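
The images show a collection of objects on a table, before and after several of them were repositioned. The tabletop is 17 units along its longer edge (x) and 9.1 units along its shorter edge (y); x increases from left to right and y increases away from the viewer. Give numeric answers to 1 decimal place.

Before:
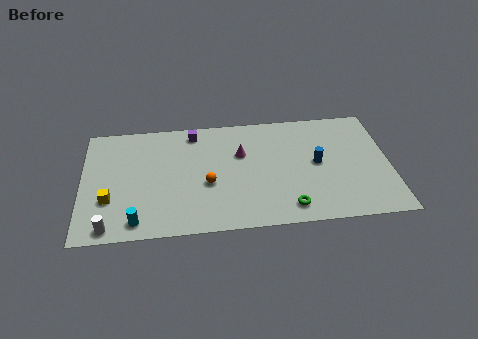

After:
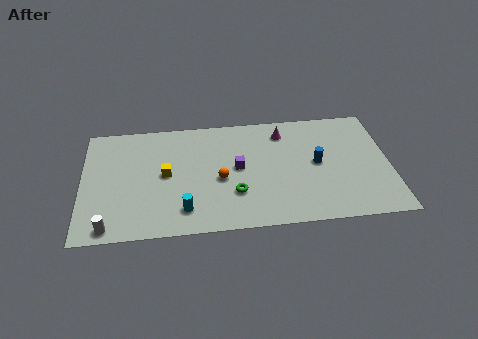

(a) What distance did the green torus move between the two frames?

3.2

The green torus was near (11.3, 1.4) before and (8.4, 2.8) after, so it travelled √(2.9² + 1.4²) ≈ 3.2 units.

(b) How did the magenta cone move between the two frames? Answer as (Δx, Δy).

(2.4, 1.5)

The magenta cone was at about (8.8, 5.9) and moved to about (11.2, 7.4).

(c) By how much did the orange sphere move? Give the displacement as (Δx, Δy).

(0.7, 0.3)

From the two frames, the orange sphere sits at roughly (6.9, 3.7) before and (7.6, 4.0) after.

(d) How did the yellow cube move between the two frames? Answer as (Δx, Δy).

(3.1, 1.7)

The yellow cube started near (1.5, 3.0) and ended near (4.6, 4.7).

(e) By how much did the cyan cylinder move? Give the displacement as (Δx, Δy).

(2.6, 0.6)

The cyan cylinder started near (3.0, 1.2) and ended near (5.6, 1.8).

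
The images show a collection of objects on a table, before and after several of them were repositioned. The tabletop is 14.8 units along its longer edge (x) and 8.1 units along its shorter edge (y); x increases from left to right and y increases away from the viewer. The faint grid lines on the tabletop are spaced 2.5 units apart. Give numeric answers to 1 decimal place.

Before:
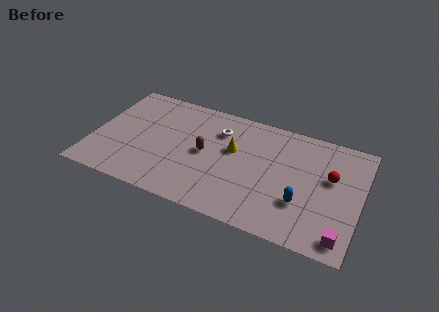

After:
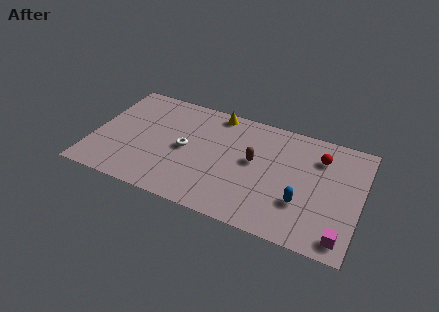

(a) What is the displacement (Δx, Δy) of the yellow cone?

(-1.2, 2.4)

The yellow cone started near (7.7, 4.9) and ended near (6.5, 7.3).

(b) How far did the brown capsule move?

2.7

The brown capsule was near (6.2, 4.1) before and (8.9, 4.5) after, so it travelled √(2.7² + 0.4²) ≈ 2.7 units.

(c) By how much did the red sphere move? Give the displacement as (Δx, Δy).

(-0.7, 1.2)

The red sphere started near (13.1, 4.9) and ended near (12.4, 6.1).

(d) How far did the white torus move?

2.6

From (6.8, 6.0) to (5.1, 4.0), the white torus covered √(1.7² + 2.0²) ≈ 2.6 units.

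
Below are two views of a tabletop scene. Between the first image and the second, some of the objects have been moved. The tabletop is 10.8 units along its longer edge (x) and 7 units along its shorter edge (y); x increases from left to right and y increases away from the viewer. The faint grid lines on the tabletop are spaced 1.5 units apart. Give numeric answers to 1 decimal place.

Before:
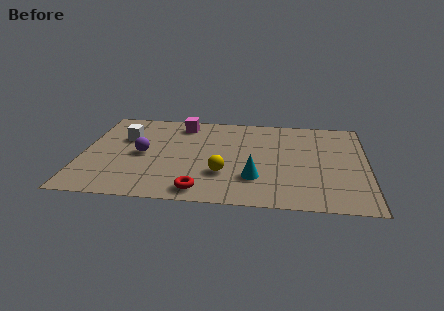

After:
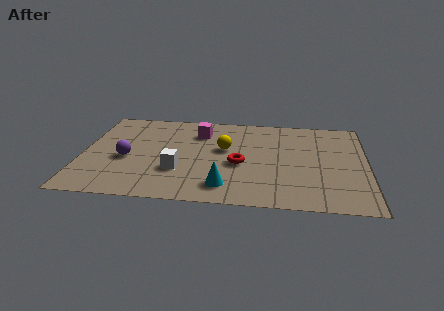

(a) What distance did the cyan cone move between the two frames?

1.3

The cyan cone moved from about (6.6, 2.0) to (5.5, 1.3), a distance of √(1.1² + 0.7²) ≈ 1.3.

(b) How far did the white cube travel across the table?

3.1

From (1.6, 4.6) to (3.7, 2.3), the white cube covered √(2.1² + 2.3²) ≈ 3.1 units.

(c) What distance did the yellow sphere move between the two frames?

1.9

The yellow sphere moved from about (5.4, 2.2) to (5.4, 4.1), a distance of √(0.0² + 1.9²) ≈ 1.9.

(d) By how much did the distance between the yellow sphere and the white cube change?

-2.0

The distance was about 4.5 in the first image and 2.5 in the second, so they moved 2.0 units closer together.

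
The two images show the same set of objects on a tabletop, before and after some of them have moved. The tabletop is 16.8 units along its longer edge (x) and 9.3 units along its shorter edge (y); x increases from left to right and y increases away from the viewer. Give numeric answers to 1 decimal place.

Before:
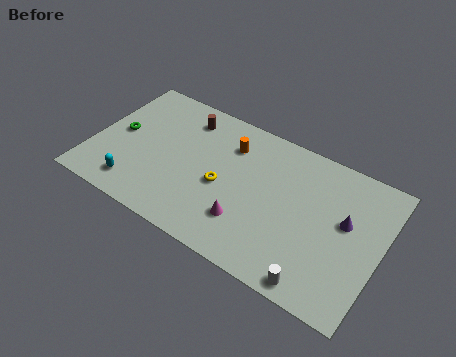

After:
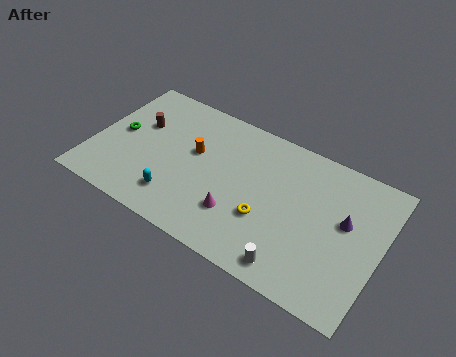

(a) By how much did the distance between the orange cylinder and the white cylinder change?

-0.8

The distance was about 8.6 in the first image and 7.8 in the second, so they moved 0.8 units closer together.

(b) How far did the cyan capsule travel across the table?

2.4

From (2.9, 1.6) to (5.3, 2.0), the cyan capsule covered √(2.4² + 0.4²) ≈ 2.4 units.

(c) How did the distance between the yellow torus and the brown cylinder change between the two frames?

+3.9

The distance was about 4.5 in the first image and 8.4 in the second, so they moved 3.9 units further apart.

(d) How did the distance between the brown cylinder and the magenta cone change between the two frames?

+0.4

They were about 6.8 units apart before and 7.2 after — 0.4 units further apart.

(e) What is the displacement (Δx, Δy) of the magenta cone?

(-0.6, 0.2)

The magenta cone was at about (9.4, 2.5) and moved to about (8.8, 2.7).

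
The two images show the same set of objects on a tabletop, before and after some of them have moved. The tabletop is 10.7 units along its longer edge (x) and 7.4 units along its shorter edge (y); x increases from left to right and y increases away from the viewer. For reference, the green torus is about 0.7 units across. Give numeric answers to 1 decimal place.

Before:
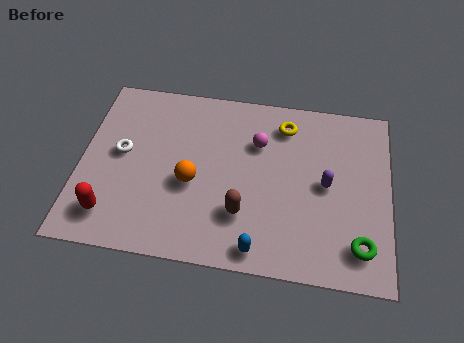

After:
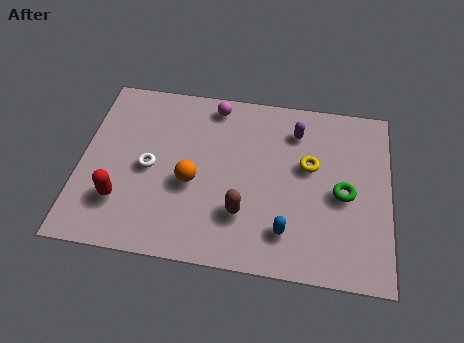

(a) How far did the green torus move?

2.1

The green torus moved from about (9.7, 1.4) to (9.1, 3.4), a distance of √(0.6² + 2.0²) ≈ 2.1.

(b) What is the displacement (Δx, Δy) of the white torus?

(1.0, -0.5)

The white torus was at about (1.4, 4.0) and moved to about (2.4, 3.5).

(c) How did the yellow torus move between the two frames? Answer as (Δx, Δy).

(0.9, -1.6)

The yellow torus started near (7.0, 6.0) and ended near (7.9, 4.4).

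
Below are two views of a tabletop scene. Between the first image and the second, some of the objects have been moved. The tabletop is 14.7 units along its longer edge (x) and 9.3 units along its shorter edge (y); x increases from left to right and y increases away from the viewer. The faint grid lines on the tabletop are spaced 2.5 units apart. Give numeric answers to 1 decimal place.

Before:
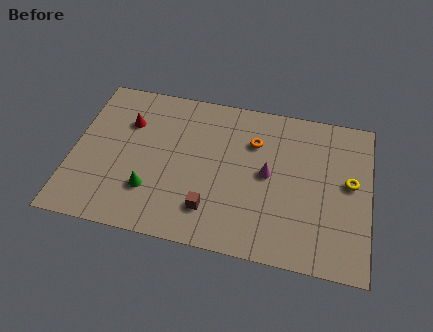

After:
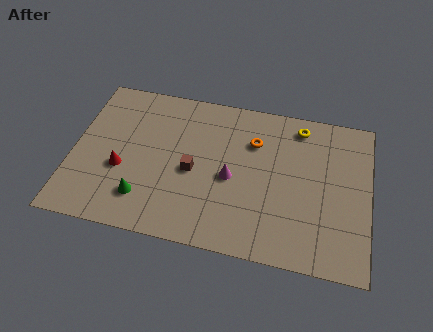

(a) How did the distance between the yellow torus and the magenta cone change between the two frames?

+1.0

They were about 4.0 units apart before and 5.0 after — 1.0 units further apart.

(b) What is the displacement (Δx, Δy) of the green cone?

(-0.3, -0.5)

The green cone started near (4.0, 2.6) and ended near (3.7, 2.1).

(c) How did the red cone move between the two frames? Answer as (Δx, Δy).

(-0.1, -2.9)

From the two frames, the red cone sits at roughly (2.6, 6.5) before and (2.5, 3.6) after.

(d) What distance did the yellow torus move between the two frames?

3.9

From (13.7, 5.1) to (11.1, 8.0), the yellow torus covered √(2.6² + 2.9²) ≈ 3.9 units.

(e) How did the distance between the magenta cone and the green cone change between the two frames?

-1.4

They were about 6.1 units apart before and 4.7 after — 1.4 units closer together.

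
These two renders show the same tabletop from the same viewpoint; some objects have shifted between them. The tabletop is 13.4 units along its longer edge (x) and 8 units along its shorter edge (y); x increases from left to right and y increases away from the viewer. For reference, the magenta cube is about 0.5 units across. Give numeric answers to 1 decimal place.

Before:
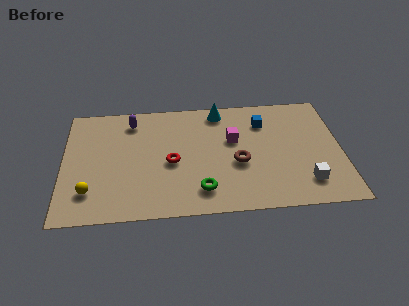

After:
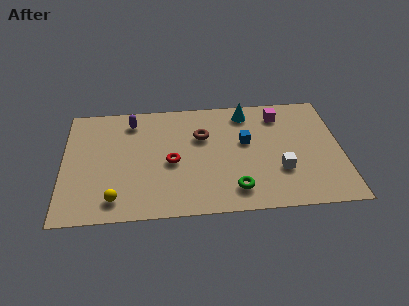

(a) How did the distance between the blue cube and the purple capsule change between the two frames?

-0.6

They were about 6.4 units apart before and 5.8 after — 0.6 units closer together.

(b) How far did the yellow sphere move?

1.3

The yellow sphere moved from about (1.3, 1.9) to (2.5, 1.3), a distance of √(1.2² + 0.6²) ≈ 1.3.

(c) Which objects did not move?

the red torus and the purple capsule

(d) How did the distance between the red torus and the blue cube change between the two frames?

-1.3

Before: roughly 5.1 units apart; after: 3.8. That's 1.3 units closer together.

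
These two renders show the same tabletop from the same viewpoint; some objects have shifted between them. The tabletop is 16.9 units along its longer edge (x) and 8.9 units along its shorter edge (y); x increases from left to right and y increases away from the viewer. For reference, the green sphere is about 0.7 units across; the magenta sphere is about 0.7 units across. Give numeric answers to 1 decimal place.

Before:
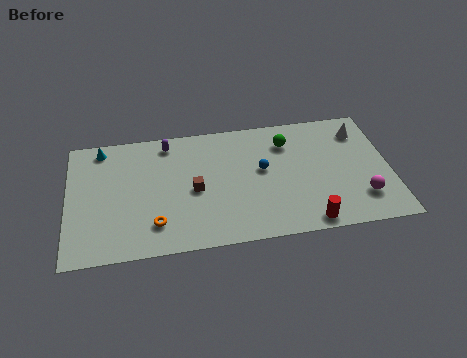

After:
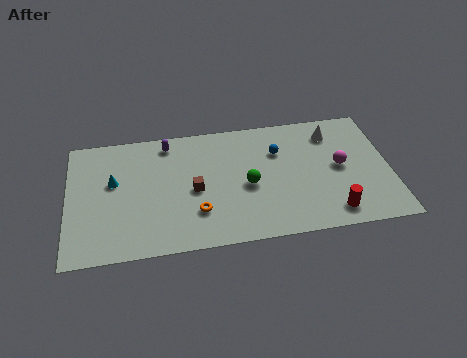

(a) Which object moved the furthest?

the green sphere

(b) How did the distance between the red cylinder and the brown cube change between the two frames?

+1.0

They were about 6.6 units apart before and 7.6 after — 1.0 units further apart.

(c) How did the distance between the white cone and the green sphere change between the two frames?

+1.6

The distance was about 3.9 in the first image and 5.5 in the second, so they moved 1.6 units further apart.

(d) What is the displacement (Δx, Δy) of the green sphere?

(-2.2, -2.8)

From the two frames, the green sphere sits at roughly (11.6, 6.8) before and (9.4, 4.0) after.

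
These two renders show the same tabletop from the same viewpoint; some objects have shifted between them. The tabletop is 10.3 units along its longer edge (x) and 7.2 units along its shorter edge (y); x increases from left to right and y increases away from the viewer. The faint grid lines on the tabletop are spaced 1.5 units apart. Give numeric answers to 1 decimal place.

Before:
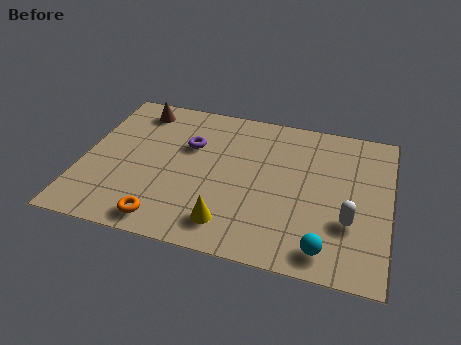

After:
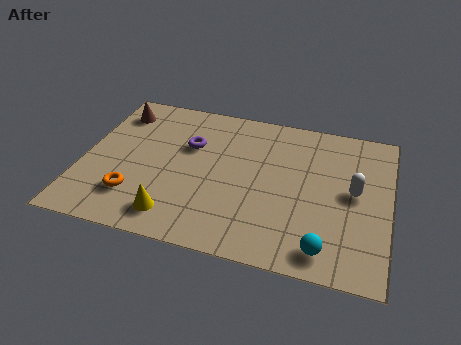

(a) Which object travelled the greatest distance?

the yellow cone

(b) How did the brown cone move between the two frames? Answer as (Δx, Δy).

(-0.7, -0.3)

The brown cone started near (1.6, 6.1) and ended near (0.9, 5.8).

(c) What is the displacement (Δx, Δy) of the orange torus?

(-1.1, 0.9)

The orange torus started near (3.0, 0.9) and ended near (1.9, 1.8).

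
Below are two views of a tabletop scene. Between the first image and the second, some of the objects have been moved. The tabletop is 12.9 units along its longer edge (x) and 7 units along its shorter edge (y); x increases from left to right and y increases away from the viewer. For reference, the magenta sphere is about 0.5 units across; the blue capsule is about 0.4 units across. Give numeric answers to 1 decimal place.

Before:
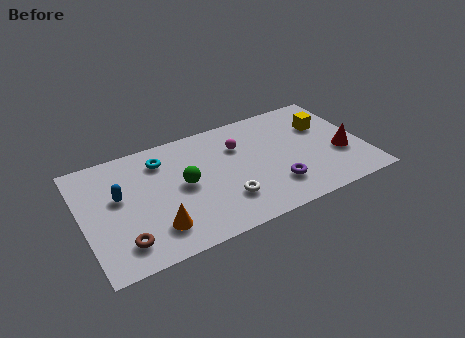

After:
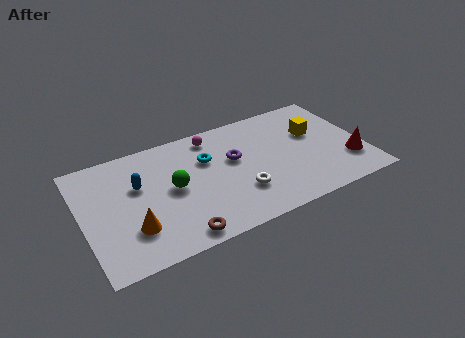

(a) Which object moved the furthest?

the purple torus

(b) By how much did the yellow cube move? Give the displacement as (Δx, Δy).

(-0.5, -0.3)

From the two frames, the yellow cube sits at roughly (11.3, 4.7) before and (10.8, 4.4) after.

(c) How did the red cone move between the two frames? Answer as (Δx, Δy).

(0.3, -0.6)

From the two frames, the red cone sits at roughly (11.8, 2.6) before and (12.1, 2.0) after.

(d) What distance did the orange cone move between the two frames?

1.1

The orange cone moved from about (3.1, 1.6) to (2.1, 2.0), a distance of √(1.0² + 0.4²) ≈ 1.1.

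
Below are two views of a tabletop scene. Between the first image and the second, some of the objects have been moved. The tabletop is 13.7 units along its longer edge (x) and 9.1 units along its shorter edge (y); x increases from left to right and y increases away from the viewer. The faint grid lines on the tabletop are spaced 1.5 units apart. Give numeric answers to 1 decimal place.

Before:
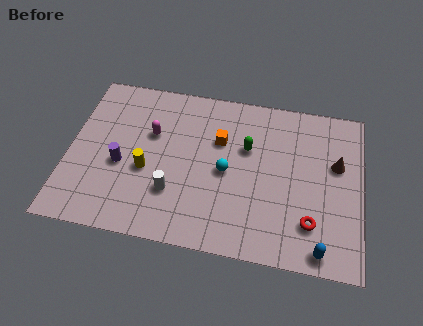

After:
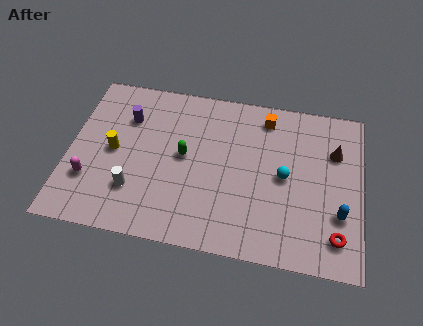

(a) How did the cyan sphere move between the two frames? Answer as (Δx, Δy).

(2.7, 0.2)

From the two frames, the cyan sphere sits at roughly (7.4, 4.3) before and (10.1, 4.5) after.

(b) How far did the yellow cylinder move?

1.8

The yellow cylinder was near (3.7, 3.7) before and (2.1, 4.5) after, so it travelled √(1.6² + 0.8²) ≈ 1.8 units.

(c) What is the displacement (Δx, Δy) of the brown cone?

(-0.1, 0.7)

The brown cone was at about (12.5, 5.6) and moved to about (12.4, 6.3).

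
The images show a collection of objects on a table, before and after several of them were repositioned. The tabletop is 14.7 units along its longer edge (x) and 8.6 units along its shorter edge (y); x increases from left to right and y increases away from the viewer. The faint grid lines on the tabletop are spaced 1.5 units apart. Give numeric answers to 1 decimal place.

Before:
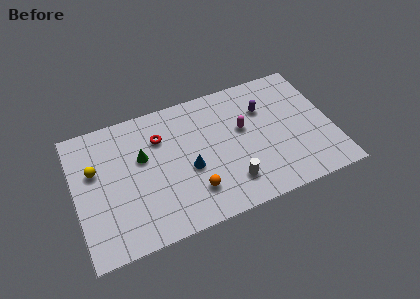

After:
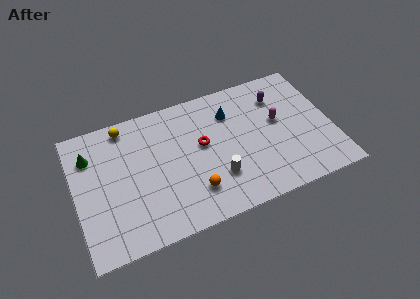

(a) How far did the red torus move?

2.6

The red torus was near (5.0, 6.2) before and (7.3, 4.9) after, so it travelled √(2.3² + 1.3²) ≈ 2.6 units.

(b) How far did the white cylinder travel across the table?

0.9

The white cylinder was near (8.6, 1.9) before and (7.9, 2.5) after, so it travelled √(0.7² + 0.6²) ≈ 0.9 units.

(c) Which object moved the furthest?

the blue cone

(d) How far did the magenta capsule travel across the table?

2.0

The magenta capsule was near (9.7, 5.1) before and (11.7, 4.9) after, so it travelled √(2.0² + 0.2²) ≈ 2.0 units.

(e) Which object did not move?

the orange sphere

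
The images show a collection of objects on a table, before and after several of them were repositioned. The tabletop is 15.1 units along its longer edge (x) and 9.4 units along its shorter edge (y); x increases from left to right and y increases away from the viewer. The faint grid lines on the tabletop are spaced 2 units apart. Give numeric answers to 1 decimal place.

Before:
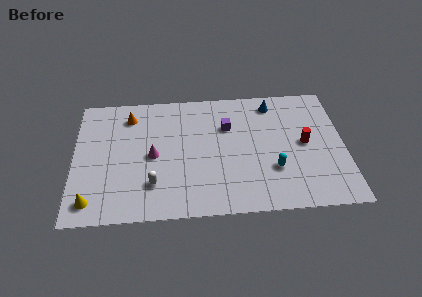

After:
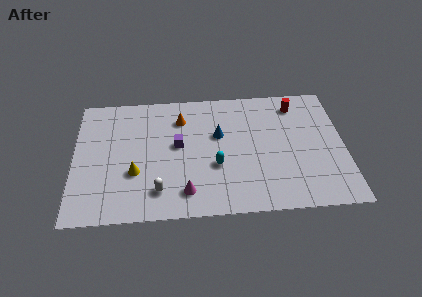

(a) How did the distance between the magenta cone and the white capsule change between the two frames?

-0.6

Before: roughly 2.1 units apart; after: 1.5. That's 0.6 units closer together.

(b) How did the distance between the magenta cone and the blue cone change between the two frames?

-3.1

The distance was about 7.6 in the first image and 4.5 in the second, so they moved 3.1 units closer together.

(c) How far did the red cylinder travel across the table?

3.0

From (12.9, 4.8) to (12.5, 7.8), the red cylinder covered √(0.4² + 3.0²) ≈ 3.0 units.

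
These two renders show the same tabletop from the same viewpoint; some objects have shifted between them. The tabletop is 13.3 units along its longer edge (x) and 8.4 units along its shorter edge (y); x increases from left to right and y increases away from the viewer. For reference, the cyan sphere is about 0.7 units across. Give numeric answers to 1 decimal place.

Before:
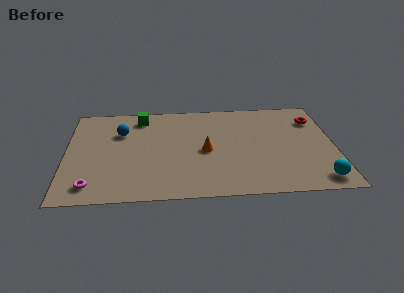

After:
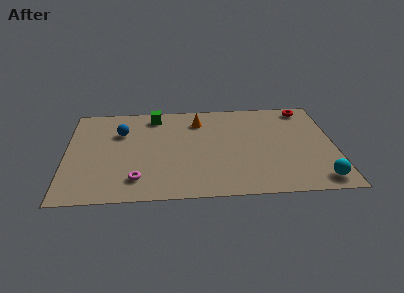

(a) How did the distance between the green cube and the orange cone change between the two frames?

-2.2

Before: roughly 4.5 units apart; after: 2.3. That's 2.2 units closer together.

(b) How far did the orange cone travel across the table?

2.7

From (6.9, 3.9) to (6.6, 6.6), the orange cone covered √(0.3² + 2.7²) ≈ 2.7 units.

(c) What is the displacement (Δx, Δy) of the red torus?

(-0.4, 1.1)

The red torus was at about (12.4, 6.3) and moved to about (12.0, 7.4).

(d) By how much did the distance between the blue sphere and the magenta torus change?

-0.5

Before: roughly 4.7 units apart; after: 4.2. That's 0.5 units closer together.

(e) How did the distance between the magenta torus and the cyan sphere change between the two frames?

-2.2

They were about 11.1 units apart before and 8.9 after — 2.2 units closer together.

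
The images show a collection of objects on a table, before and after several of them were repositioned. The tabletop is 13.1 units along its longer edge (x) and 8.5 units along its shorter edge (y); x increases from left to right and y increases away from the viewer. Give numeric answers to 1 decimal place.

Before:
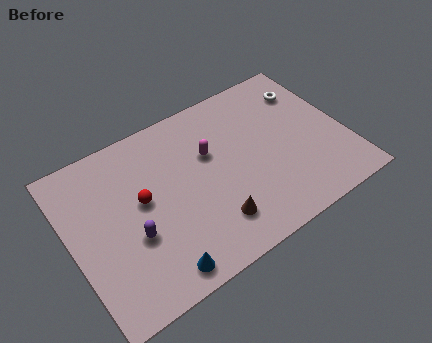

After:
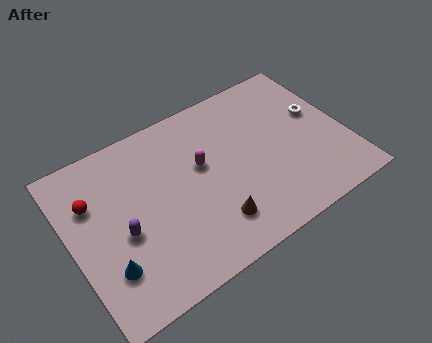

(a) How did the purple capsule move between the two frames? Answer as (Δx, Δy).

(-0.4, 0.4)

The purple capsule started near (2.7, 3.2) and ended near (2.3, 3.6).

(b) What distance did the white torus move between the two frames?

1.5

From (11.8, 6.5) to (12.0, 5.0), the white torus covered √(0.2² + 1.5²) ≈ 1.5 units.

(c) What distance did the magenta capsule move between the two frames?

0.6

The magenta capsule was near (6.8, 5.4) before and (6.3, 5.0) after, so it travelled √(0.5² + 0.4²) ≈ 0.6 units.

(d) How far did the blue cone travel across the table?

2.5

From (3.5, 1.0) to (1.4, 2.3), the blue cone covered √(2.1² + 1.3²) ≈ 2.5 units.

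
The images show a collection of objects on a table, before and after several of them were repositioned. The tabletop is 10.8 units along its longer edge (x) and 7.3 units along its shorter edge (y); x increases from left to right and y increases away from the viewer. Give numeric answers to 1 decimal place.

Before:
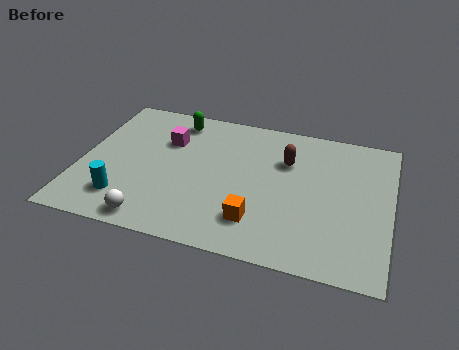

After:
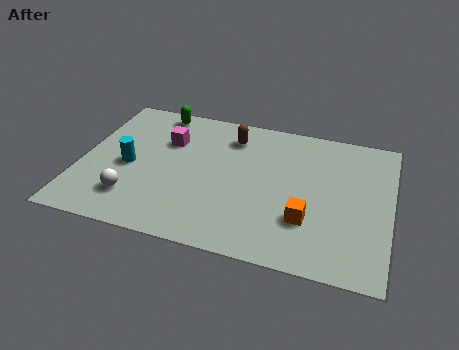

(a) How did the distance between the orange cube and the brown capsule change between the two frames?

+1.2

They were about 3.4 units apart before and 4.6 after — 1.2 units further apart.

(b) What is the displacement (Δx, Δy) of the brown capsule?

(-2.0, 0.8)

The brown capsule started near (7.1, 5.0) and ended near (5.1, 5.8).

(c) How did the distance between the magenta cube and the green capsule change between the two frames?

+0.4

The distance was about 1.2 in the first image and 1.6 in the second, so they moved 0.4 units further apart.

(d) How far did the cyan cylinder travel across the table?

1.7

The cyan cylinder moved from about (1.7, 1.6) to (1.7, 3.3), a distance of √(0.0² + 1.7²) ≈ 1.7.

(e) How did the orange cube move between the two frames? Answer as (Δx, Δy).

(1.7, 0.5)

The orange cube was at about (6.3, 1.7) and moved to about (8.0, 2.2).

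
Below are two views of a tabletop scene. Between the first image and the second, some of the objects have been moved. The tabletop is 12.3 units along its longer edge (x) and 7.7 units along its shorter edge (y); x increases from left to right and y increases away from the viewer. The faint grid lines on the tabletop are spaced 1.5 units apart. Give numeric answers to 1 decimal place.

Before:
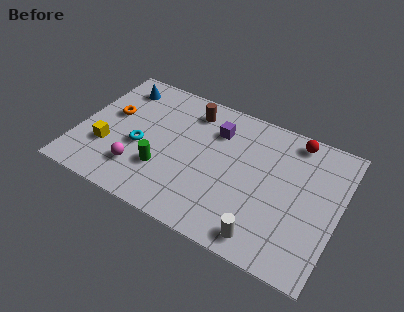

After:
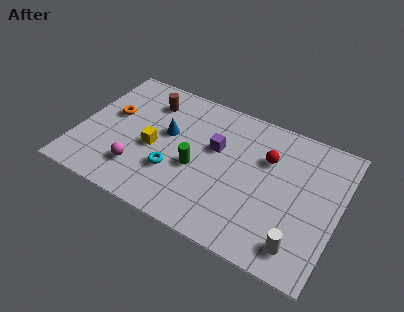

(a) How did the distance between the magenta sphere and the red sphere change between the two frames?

-1.8

They were about 8.4 units apart before and 6.6 after — 1.8 units closer together.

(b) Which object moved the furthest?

the blue cone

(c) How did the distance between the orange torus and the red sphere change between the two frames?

-1.4

They were about 8.8 units apart before and 7.4 after — 1.4 units closer together.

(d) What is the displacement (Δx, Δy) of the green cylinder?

(1.5, 0.8)

From the two frames, the green cylinder sits at roughly (4.2, 2.4) before and (5.7, 3.2) after.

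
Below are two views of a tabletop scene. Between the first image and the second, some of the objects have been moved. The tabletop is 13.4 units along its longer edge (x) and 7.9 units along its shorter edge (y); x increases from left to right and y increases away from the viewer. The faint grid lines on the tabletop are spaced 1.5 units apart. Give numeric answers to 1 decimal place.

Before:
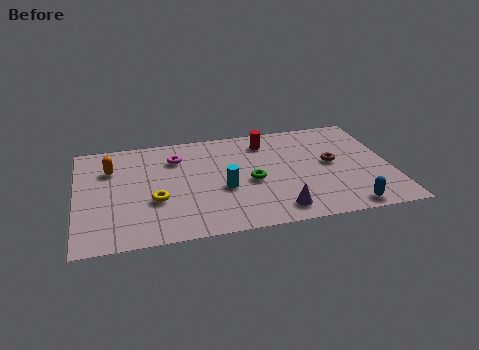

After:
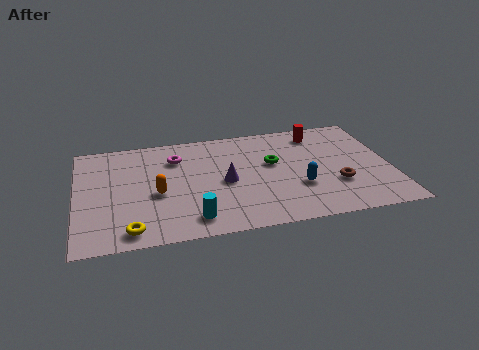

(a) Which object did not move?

the magenta torus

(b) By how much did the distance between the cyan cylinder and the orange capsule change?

-2.8

The distance was about 5.3 in the first image and 2.5 in the second, so they moved 2.8 units closer together.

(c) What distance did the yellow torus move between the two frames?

2.2

The yellow torus was near (3.3, 2.9) before and (2.2, 1.0) after, so it travelled √(1.1² + 1.9²) ≈ 2.2 units.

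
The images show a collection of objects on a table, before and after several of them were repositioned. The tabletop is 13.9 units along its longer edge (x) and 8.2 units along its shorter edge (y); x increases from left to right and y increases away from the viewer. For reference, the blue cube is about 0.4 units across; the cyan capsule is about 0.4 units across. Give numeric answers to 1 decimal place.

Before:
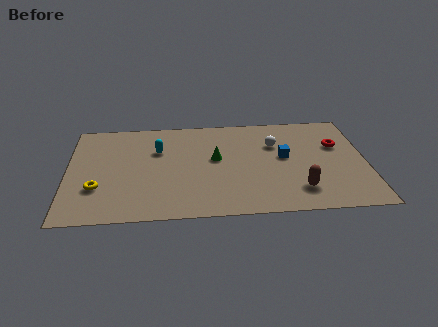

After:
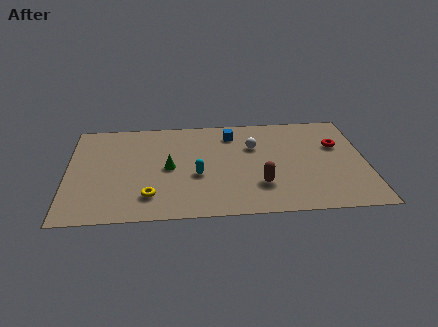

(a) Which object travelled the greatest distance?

the blue cube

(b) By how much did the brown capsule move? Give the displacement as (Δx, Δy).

(-1.8, 0.5)

From the two frames, the brown capsule sits at roughly (10.7, 1.8) before and (8.9, 2.3) after.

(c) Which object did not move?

the red torus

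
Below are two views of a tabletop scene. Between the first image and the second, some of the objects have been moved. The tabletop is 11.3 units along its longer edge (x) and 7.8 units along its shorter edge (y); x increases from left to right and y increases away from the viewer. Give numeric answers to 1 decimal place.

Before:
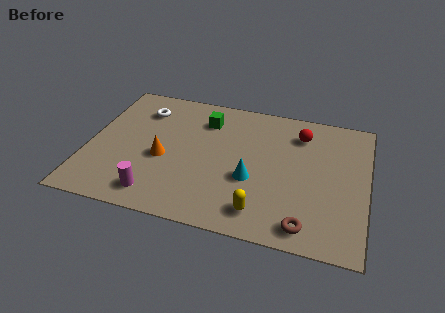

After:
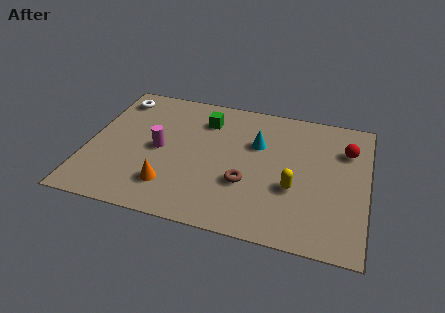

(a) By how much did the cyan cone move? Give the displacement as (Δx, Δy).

(0.1, 2.1)

From the two frames, the cyan cone sits at roughly (6.7, 3.0) before and (6.8, 5.1) after.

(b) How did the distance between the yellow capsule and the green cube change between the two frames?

-0.5

The distance was about 5.4 in the first image and 4.9 in the second, so they moved 0.5 units closer together.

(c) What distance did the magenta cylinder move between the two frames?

2.6

The magenta cylinder was near (3.0, 1.2) before and (2.9, 3.8) after, so it travelled √(0.1² + 2.6²) ≈ 2.6 units.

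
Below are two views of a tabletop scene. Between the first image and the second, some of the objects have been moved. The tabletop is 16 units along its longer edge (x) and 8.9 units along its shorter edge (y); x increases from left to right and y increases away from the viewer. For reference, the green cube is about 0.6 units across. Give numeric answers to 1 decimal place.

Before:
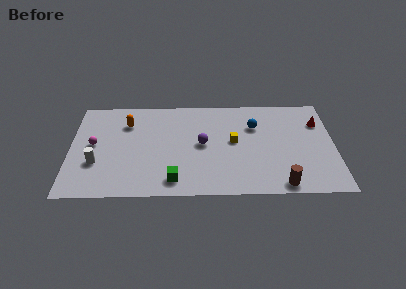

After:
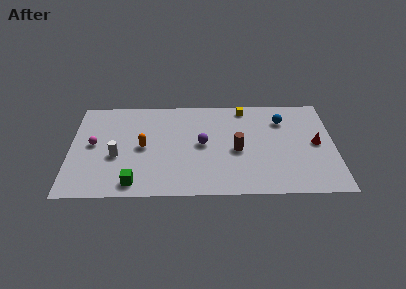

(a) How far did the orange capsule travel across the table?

2.4

From (3.4, 6.6) to (4.4, 4.4), the orange capsule covered √(1.0² + 2.2²) ≈ 2.4 units.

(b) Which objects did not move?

the purple sphere and the magenta sphere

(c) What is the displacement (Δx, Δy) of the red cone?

(-0.2, -1.9)

From the two frames, the red cone sits at roughly (15.1, 6.4) before and (14.9, 4.5) after.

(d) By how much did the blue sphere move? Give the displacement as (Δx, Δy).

(1.7, 0.5)

The blue sphere started near (11.2, 6.2) and ended near (12.9, 6.7).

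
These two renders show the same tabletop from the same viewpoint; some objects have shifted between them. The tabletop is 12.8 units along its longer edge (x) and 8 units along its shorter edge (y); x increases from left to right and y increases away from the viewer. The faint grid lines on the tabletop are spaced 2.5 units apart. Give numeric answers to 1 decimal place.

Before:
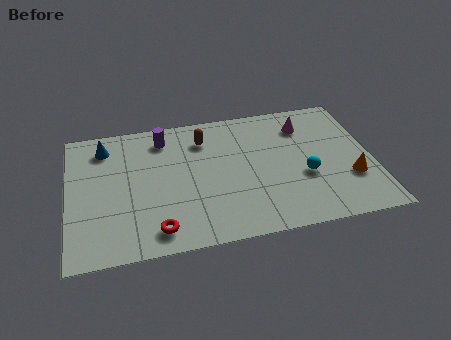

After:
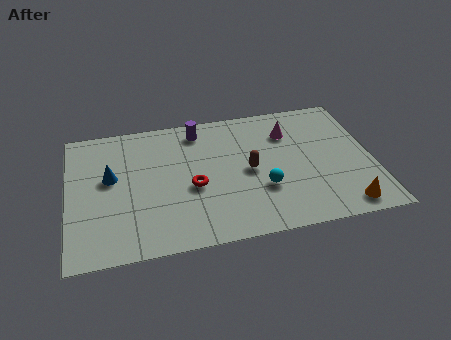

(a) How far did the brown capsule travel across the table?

2.9

The brown capsule moved from about (5.8, 6.2) to (7.6, 3.9), a distance of √(1.8² + 2.3²) ≈ 2.9.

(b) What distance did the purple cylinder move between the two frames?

1.5

From (4.1, 6.6) to (5.6, 6.8), the purple cylinder covered √(1.5² + 0.2²) ≈ 1.5 units.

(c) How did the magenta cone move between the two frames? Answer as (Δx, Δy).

(-0.7, -0.3)

From the two frames, the magenta cone sits at roughly (10.1, 6.2) before and (9.4, 5.9) after.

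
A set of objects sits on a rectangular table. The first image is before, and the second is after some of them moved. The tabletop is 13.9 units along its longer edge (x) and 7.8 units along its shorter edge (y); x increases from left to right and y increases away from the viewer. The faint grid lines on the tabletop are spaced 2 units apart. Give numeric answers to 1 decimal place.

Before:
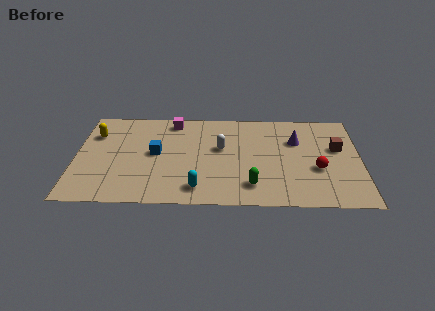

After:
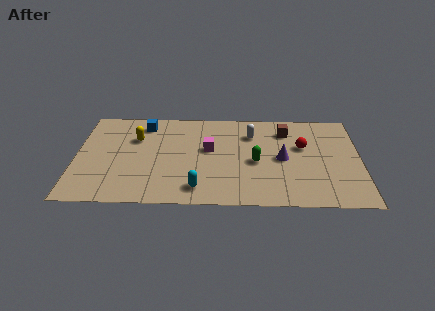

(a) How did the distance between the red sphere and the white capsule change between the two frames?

-2.3

They were about 5.0 units apart before and 2.7 after — 2.3 units closer together.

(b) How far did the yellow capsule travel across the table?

2.0

The yellow capsule was near (0.9, 5.6) before and (2.9, 5.3) after, so it travelled √(2.0² + 0.3²) ≈ 2.0 units.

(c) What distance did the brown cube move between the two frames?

2.9

The brown cube was near (12.8, 4.7) before and (10.3, 6.1) after, so it travelled √(2.5² + 1.4²) ≈ 2.9 units.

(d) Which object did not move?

the cyan capsule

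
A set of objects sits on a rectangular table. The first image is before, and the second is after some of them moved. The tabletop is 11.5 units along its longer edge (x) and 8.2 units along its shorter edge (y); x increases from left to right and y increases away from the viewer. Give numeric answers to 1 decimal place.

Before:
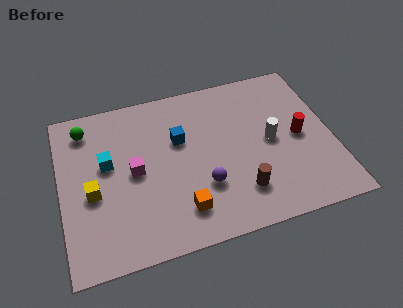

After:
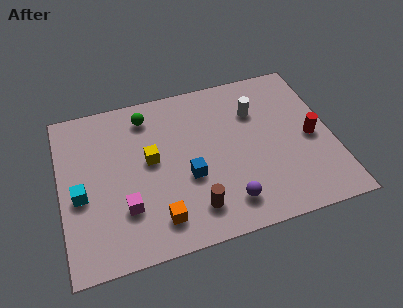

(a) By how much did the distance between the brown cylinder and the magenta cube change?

-1.9

The distance was about 4.8 in the first image and 2.9 in the second, so they moved 1.9 units closer together.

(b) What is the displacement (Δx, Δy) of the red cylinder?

(0.5, -0.2)

The red cylinder was at about (10.1, 4.0) and moved to about (10.6, 3.8).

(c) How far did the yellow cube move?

2.7

The yellow cube moved from about (1.3, 3.5) to (3.8, 4.5), a distance of √(2.5² + 1.0²) ≈ 2.7.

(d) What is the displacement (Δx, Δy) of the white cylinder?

(-0.5, 1.7)

From the two frames, the white cylinder sits at roughly (8.9, 4.1) before and (8.4, 5.8) after.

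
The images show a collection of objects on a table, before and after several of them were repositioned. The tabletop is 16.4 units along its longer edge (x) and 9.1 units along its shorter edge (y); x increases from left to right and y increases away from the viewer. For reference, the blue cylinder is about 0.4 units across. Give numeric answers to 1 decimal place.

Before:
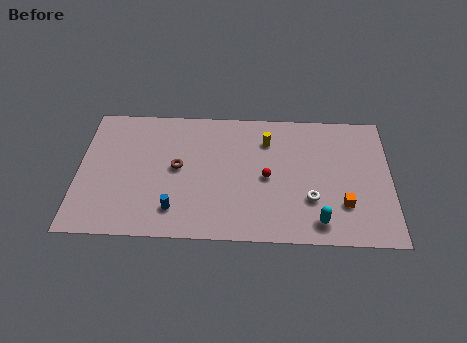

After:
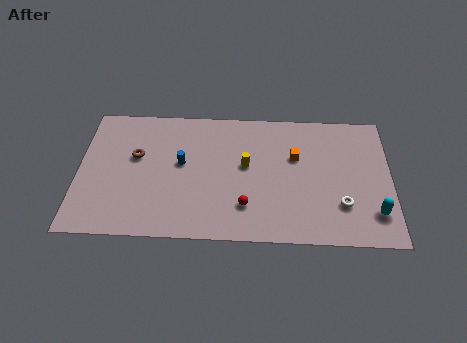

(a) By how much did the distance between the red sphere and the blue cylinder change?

-1.0

Before: roughly 5.4 units apart; after: 4.4. That's 1.0 units closer together.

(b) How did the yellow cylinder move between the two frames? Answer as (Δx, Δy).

(-1.1, -1.8)

The yellow cylinder started near (9.9, 6.9) and ended near (8.8, 5.1).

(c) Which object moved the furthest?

the orange cube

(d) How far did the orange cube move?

4.1

The orange cube was near (13.9, 2.6) before and (11.4, 5.8) after, so it travelled √(2.5² + 3.2²) ≈ 4.1 units.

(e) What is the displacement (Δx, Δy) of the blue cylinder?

(0.3, 3.2)

From the two frames, the blue cylinder sits at roughly (5.1, 1.9) before and (5.4, 5.1) after.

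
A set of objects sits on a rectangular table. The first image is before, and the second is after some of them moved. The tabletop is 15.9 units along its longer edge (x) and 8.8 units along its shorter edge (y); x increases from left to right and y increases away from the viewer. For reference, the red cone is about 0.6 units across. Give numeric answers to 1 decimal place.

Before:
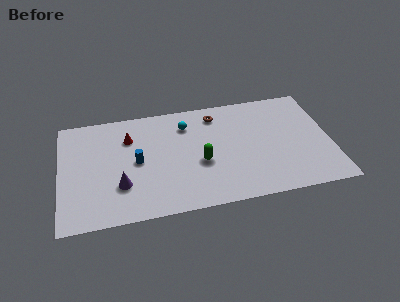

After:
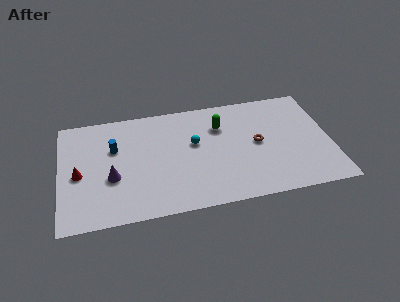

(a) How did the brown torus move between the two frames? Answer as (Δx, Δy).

(2.3, -2.8)

The brown torus was at about (9.3, 7.3) and moved to about (11.6, 4.5).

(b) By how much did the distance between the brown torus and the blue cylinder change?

+2.9

The distance was about 5.6 in the first image and 8.5 in the second, so they moved 2.9 units further apart.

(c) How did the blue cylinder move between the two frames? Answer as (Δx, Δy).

(-1.3, 1.3)

The blue cylinder was at about (4.5, 4.4) and moved to about (3.2, 5.7).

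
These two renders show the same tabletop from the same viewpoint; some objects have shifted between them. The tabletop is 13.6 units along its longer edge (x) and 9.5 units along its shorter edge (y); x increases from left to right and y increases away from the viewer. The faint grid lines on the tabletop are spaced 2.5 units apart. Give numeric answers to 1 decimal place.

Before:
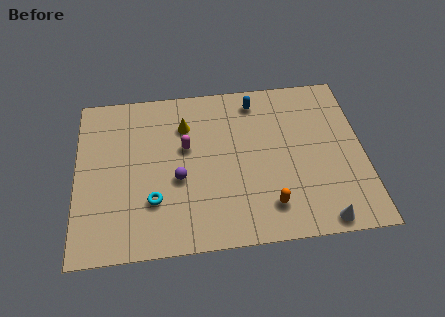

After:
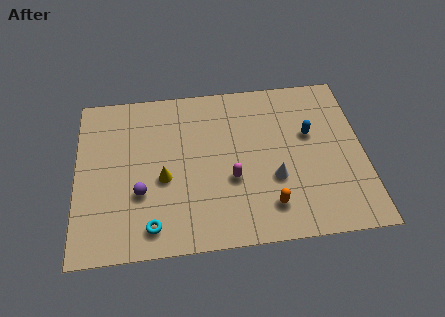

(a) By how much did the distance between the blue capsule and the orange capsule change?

-1.8

The distance was about 6.2 in the first image and 4.4 in the second, so they moved 1.8 units closer together.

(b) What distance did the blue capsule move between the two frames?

3.4

From (8.6, 8.1) to (11.1, 5.8), the blue capsule covered √(2.5² + 2.3²) ≈ 3.4 units.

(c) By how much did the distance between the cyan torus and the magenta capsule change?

+1.1

Before: roughly 3.3 units apart; after: 4.4. That's 1.1 units further apart.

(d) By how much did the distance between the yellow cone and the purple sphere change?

-1.8

The distance was about 3.1 in the first image and 1.3 in the second, so they moved 1.8 units closer together.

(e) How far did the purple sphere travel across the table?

1.9

The purple sphere moved from about (4.8, 3.9) to (3.0, 3.3), a distance of √(1.8² + 0.6²) ≈ 1.9.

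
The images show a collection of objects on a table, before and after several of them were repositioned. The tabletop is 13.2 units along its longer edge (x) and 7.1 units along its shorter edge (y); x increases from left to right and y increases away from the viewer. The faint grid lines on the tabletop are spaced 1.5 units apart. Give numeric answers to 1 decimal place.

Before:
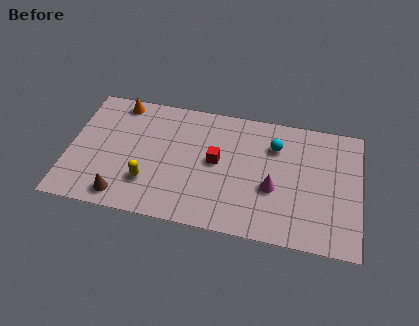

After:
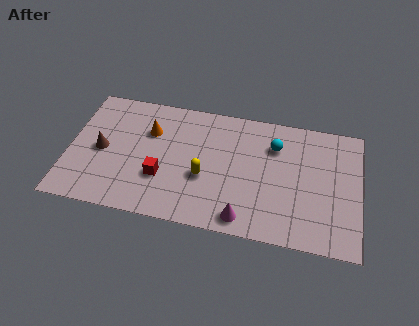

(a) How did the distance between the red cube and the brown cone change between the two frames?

-2.0

Before: roughly 5.0 units apart; after: 3.0. That's 2.0 units closer together.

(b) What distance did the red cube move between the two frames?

2.8

From (6.7, 3.8) to (4.3, 2.4), the red cube covered √(2.4² + 1.4²) ≈ 2.8 units.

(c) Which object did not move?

the cyan sphere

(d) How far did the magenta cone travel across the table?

2.2

The magenta cone moved from about (9.3, 2.8) to (8.1, 0.9), a distance of √(1.2² + 1.9²) ≈ 2.2.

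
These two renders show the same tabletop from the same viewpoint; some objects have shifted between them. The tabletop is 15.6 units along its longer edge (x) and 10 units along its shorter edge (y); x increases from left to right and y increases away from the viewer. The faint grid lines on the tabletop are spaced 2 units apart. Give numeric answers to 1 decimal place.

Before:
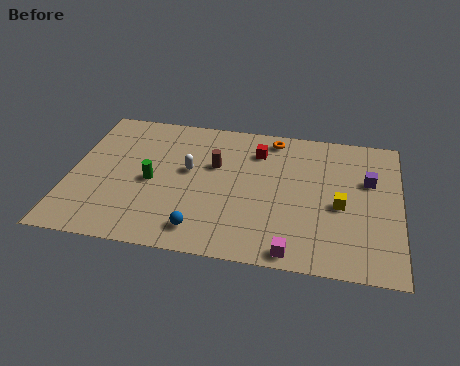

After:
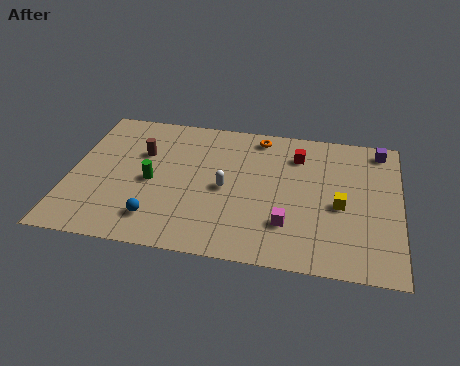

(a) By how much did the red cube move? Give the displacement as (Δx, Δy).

(1.9, 0.0)

From the two frames, the red cube sits at roughly (8.8, 7.7) before and (10.7, 7.7) after.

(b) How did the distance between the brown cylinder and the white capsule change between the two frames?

+3.2

The distance was about 1.3 in the first image and 4.5 in the second, so they moved 3.2 units further apart.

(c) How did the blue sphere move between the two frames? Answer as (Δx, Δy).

(-2.1, 0.4)

From the two frames, the blue sphere sits at roughly (6.4, 1.6) before and (4.3, 2.0) after.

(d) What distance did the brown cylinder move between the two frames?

3.5

The brown cylinder was near (6.8, 6.3) before and (3.3, 6.6) after, so it travelled √(3.5² + 0.3²) ≈ 3.5 units.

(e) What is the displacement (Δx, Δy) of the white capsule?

(1.8, -1.0)

The white capsule was at about (5.6, 5.7) and moved to about (7.4, 4.7).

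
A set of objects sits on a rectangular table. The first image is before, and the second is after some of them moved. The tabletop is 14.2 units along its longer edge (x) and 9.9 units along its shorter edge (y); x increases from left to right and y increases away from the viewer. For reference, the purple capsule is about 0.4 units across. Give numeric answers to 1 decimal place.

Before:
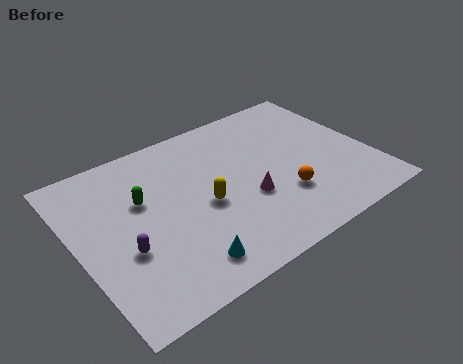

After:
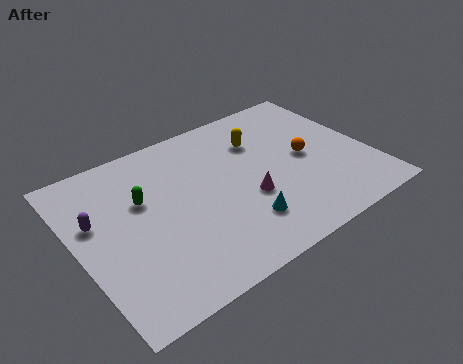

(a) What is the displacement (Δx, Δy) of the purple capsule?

(-1.0, 2.4)

The purple capsule started near (2.0, 3.7) and ended near (1.0, 6.1).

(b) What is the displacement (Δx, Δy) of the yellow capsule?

(3.3, 2.7)

The yellow capsule started near (6.0, 4.4) and ended near (9.3, 7.1).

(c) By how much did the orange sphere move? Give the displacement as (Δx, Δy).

(1.6, 1.9)

The orange sphere started near (9.6, 3.0) and ended near (11.2, 4.9).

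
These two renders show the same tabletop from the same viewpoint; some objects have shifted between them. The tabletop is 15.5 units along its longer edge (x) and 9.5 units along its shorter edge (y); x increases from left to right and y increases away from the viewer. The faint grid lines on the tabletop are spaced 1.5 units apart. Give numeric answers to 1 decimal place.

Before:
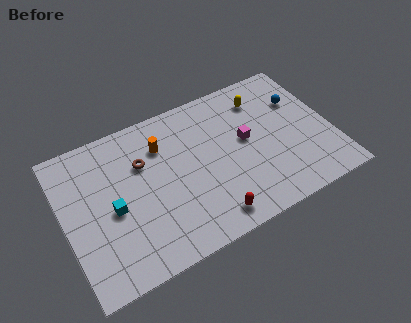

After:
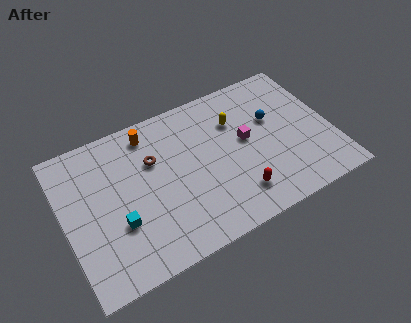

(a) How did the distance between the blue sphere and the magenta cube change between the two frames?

-1.8

They were about 3.6 units apart before and 1.8 after — 1.8 units closer together.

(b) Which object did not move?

the magenta cube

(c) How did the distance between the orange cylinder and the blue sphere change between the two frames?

-0.8

They were about 8.1 units apart before and 7.3 after — 0.8 units closer together.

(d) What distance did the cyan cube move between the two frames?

1.0

From (2.7, 4.3) to (2.9, 3.3), the cyan cube covered √(0.2² + 1.0²) ≈ 1.0 units.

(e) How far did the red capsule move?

1.8

From (7.9, 1.3) to (9.6, 2.0), the red capsule covered √(1.7² + 0.7²) ≈ 1.8 units.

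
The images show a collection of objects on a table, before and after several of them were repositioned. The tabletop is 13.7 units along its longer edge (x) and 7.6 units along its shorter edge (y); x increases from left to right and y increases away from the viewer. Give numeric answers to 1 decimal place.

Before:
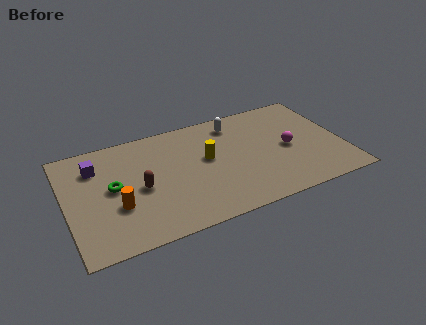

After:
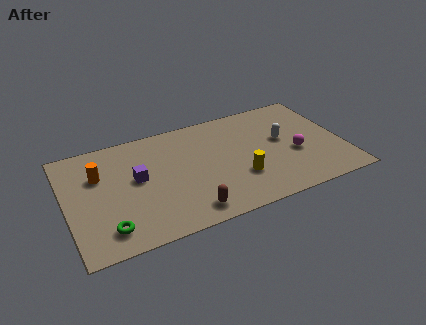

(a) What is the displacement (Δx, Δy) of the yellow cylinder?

(1.4, -1.9)

From the two frames, the yellow cylinder sits at roughly (7.0, 4.3) before and (8.4, 2.4) after.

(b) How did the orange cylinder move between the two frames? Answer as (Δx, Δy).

(-0.7, 2.4)

The orange cylinder was at about (2.4, 2.7) and moved to about (1.7, 5.1).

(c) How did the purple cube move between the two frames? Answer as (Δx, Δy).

(1.9, -1.5)

The purple cube was at about (1.6, 5.7) and moved to about (3.5, 4.2).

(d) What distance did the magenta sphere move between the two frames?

0.6

The magenta sphere was near (11.0, 3.6) before and (11.3, 3.1) after, so it travelled √(0.3² + 0.5²) ≈ 0.6 units.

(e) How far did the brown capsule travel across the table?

3.2

From (3.6, 3.5) to (5.7, 1.1), the brown capsule covered √(2.1² + 2.4²) ≈ 3.2 units.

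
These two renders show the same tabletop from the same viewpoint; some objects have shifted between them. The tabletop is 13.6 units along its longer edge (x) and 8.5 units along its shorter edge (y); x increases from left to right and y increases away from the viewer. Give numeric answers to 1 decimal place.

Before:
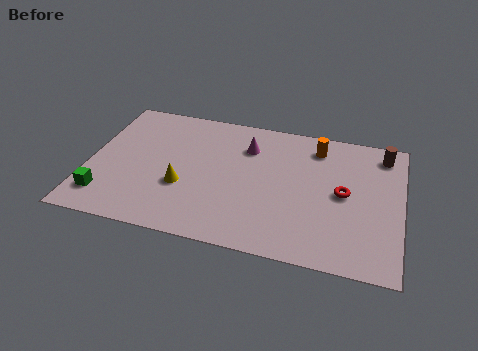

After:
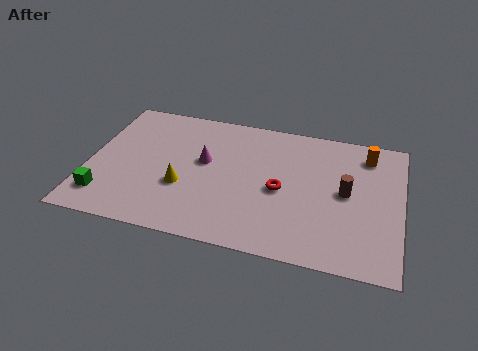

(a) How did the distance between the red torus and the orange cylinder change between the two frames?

+1.8

Before: roughly 3.0 units apart; after: 4.8. That's 1.8 units further apart.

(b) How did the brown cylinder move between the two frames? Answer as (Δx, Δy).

(-1.5, -2.8)

The brown cylinder was at about (12.7, 7.2) and moved to about (11.2, 4.4).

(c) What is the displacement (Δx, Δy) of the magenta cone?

(-1.8, -1.4)

The magenta cone was at about (6.8, 6.3) and moved to about (5.0, 4.9).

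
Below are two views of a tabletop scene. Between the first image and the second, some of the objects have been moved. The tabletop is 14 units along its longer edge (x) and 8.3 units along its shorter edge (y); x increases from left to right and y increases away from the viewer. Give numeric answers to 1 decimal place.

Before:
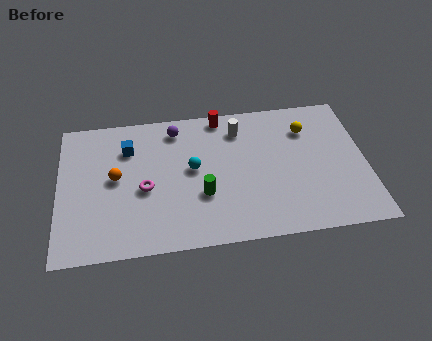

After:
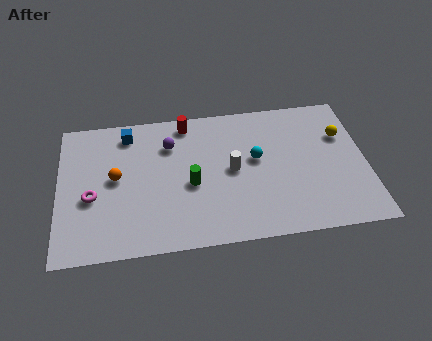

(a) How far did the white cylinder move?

2.4

From (8.3, 6.6) to (7.9, 4.2), the white cylinder covered √(0.4² + 2.4²) ≈ 2.4 units.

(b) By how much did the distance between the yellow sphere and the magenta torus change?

+3.8

The distance was about 7.9 in the first image and 11.7 in the second, so they moved 3.8 units further apart.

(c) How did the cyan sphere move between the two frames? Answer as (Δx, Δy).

(2.9, 0.2)

From the two frames, the cyan sphere sits at roughly (6.1, 4.5) before and (9.0, 4.7) after.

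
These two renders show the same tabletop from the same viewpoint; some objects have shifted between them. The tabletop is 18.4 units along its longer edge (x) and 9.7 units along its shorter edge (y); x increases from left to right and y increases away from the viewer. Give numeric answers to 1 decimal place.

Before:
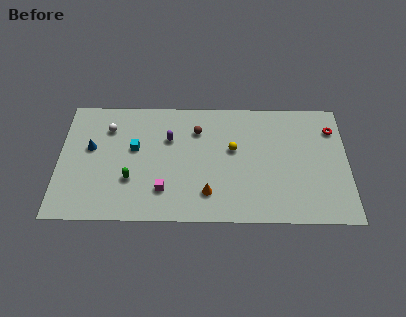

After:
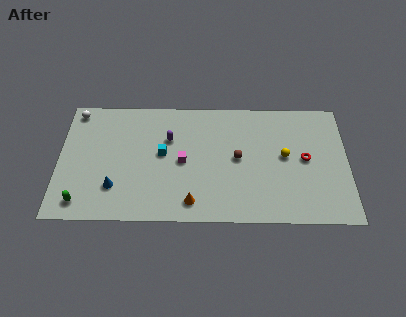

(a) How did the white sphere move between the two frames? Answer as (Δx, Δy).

(-2.1, 1.3)

The white sphere started near (3.1, 7.3) and ended near (1.0, 8.6).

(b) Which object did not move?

the purple capsule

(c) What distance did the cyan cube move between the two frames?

1.8

The cyan cube was near (4.8, 5.7) before and (6.6, 5.3) after, so it travelled √(1.8² + 0.4²) ≈ 1.8 units.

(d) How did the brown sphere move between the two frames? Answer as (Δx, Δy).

(2.6, -2.2)

The brown sphere was at about (8.8, 7.2) and moved to about (11.4, 5.0).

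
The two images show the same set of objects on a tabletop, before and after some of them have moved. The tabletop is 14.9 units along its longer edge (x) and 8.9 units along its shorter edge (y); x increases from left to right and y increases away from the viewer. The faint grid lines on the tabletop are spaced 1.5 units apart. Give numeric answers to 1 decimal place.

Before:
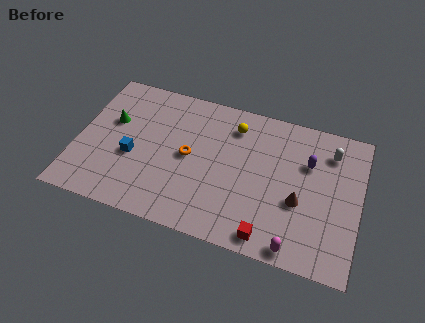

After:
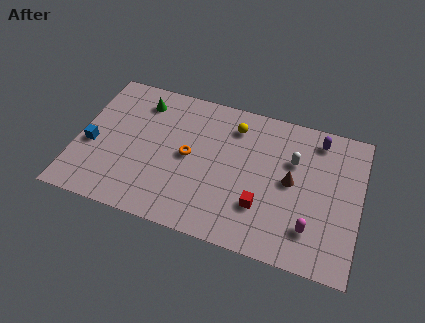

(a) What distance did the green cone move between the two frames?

2.2

The green cone moved from about (1.7, 5.5) to (3.1, 7.2), a distance of √(1.4² + 1.7²) ≈ 2.2.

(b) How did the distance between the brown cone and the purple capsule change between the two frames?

+0.7

The distance was about 2.5 in the first image and 3.2 in the second, so they moved 0.7 units further apart.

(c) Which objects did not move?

the orange torus and the yellow sphere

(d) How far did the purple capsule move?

1.6

The purple capsule was near (12.1, 6.0) before and (12.5, 7.6) after, so it travelled √(0.4² + 1.6²) ≈ 1.6 units.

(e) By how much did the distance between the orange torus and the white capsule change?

-2.1

The distance was about 7.7 in the first image and 5.6 in the second, so they moved 2.1 units closer together.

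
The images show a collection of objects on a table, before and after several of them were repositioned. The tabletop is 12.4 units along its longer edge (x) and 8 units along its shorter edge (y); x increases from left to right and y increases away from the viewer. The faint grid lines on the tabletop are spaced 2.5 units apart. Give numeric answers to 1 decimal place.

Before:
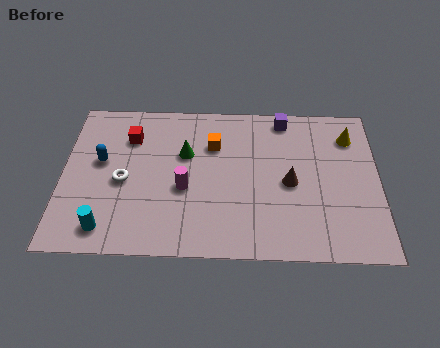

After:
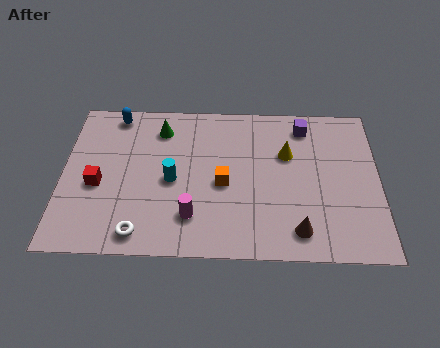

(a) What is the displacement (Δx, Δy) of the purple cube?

(0.8, -0.4)

The purple cube was at about (8.7, 7.1) and moved to about (9.5, 6.7).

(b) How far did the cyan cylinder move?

3.5

The cyan cylinder moved from about (1.8, 1.2) to (4.3, 3.7), a distance of √(2.5² + 2.5²) ≈ 3.5.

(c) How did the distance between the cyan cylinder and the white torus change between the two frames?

+0.5

They were about 2.5 units apart before and 3.0 after — 0.5 units further apart.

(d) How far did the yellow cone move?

2.7

The yellow cone moved from about (11.3, 6.2) to (8.8, 5.2), a distance of √(2.5² + 1.0²) ≈ 2.7.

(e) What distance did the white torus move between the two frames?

2.7

The white torus was near (2.4, 3.6) before and (3.1, 1.0) after, so it travelled √(0.7² + 2.6²) ≈ 2.7 units.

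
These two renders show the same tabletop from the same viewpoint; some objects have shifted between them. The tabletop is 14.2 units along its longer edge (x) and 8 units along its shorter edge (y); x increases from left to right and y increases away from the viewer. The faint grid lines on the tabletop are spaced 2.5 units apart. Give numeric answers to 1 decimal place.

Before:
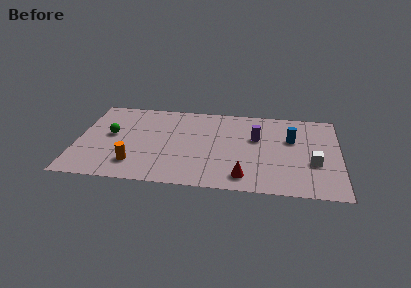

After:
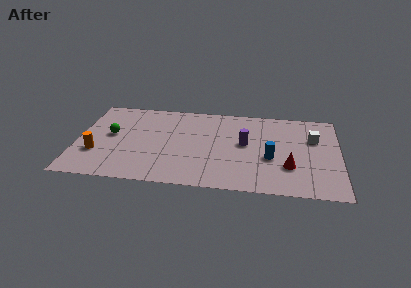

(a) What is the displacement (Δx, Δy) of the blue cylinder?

(-1.1, -1.9)

From the two frames, the blue cylinder sits at roughly (11.6, 5.1) before and (10.5, 3.2) after.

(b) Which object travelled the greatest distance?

the red cone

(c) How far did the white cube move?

2.3

The white cube moved from about (12.8, 3.0) to (12.8, 5.3), a distance of √(0.0² + 2.3²) ≈ 2.3.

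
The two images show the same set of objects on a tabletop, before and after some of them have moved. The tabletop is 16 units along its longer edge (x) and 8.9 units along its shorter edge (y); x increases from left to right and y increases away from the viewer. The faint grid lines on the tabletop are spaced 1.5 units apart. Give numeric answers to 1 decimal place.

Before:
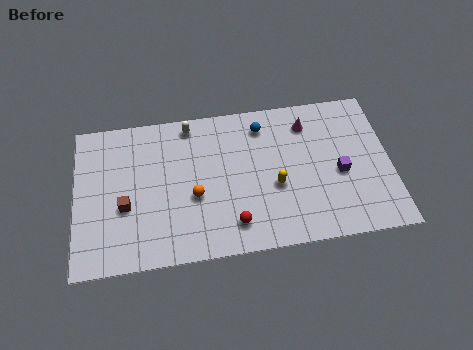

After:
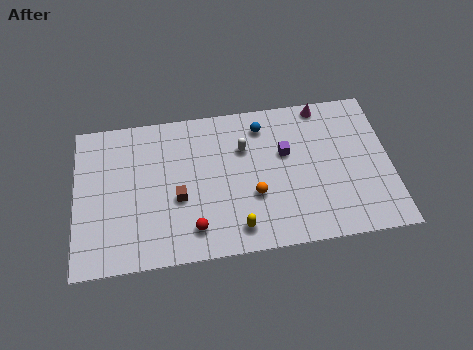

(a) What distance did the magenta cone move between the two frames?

1.3

From (11.9, 7.1) to (12.7, 8.1), the magenta cone covered √(0.8² + 1.0²) ≈ 1.3 units.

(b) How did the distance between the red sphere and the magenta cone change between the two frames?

+2.6

Before: roughly 6.7 units apart; after: 9.3. That's 2.6 units further apart.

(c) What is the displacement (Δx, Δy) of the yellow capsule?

(-2.0, -2.2)

The yellow capsule started near (10.1, 3.6) and ended near (8.1, 1.4).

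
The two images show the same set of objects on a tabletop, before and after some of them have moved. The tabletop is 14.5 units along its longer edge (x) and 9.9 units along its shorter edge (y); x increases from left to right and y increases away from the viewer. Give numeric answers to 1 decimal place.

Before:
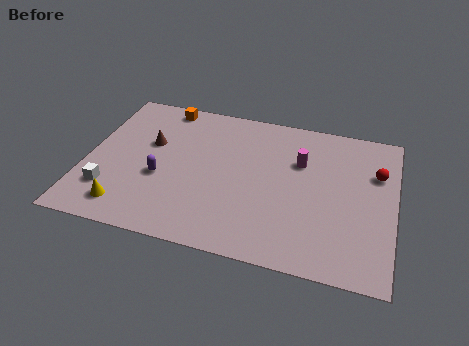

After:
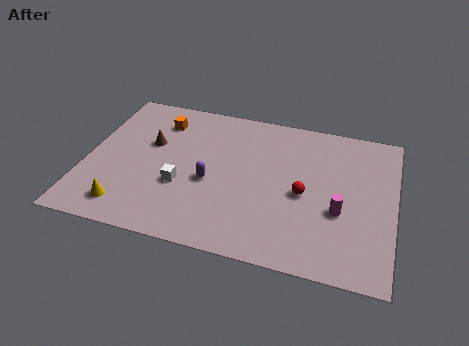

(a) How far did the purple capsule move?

2.3

The purple capsule moved from about (3.6, 3.9) to (5.9, 4.2), a distance of √(2.3² + 0.3²) ≈ 2.3.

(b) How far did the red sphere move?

4.0

From (13.6, 6.7) to (10.3, 4.5), the red sphere covered √(3.3² + 2.2²) ≈ 4.0 units.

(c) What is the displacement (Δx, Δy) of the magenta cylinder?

(2.0, -2.8)

From the two frames, the magenta cylinder sits at roughly (10.0, 6.6) before and (12.0, 3.8) after.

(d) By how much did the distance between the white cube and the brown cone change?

-0.9

Before: roughly 3.9 units apart; after: 3.0. That's 0.9 units closer together.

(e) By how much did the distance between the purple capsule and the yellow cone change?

+1.8

The distance was about 2.7 in the first image and 4.5 in the second, so they moved 1.8 units further apart.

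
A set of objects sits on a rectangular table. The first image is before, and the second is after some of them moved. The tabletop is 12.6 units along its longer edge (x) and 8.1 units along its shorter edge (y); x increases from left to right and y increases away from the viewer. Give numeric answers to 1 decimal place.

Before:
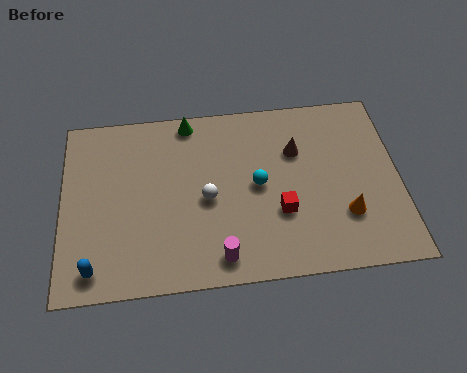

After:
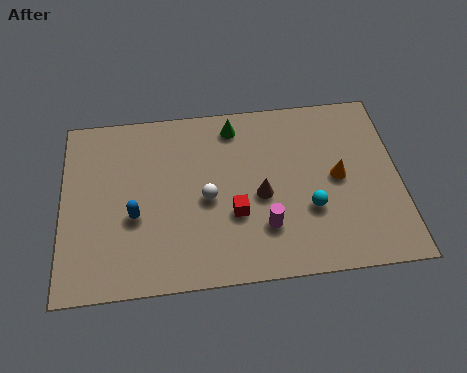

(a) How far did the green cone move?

1.7

From (4.8, 7.3) to (6.5, 6.9), the green cone covered √(1.7² + 0.4²) ≈ 1.7 units.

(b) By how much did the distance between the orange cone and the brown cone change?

-0.6

Before: roughly 3.5 units apart; after: 2.9. That's 0.6 units closer together.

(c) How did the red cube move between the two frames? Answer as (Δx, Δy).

(-1.7, 0.1)

From the two frames, the red cube sits at roughly (8.1, 2.8) before and (6.4, 2.9) after.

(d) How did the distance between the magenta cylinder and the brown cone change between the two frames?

-3.9

The distance was about 5.3 in the first image and 1.4 in the second, so they moved 3.9 units closer together.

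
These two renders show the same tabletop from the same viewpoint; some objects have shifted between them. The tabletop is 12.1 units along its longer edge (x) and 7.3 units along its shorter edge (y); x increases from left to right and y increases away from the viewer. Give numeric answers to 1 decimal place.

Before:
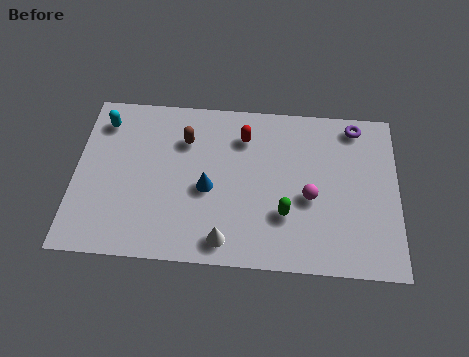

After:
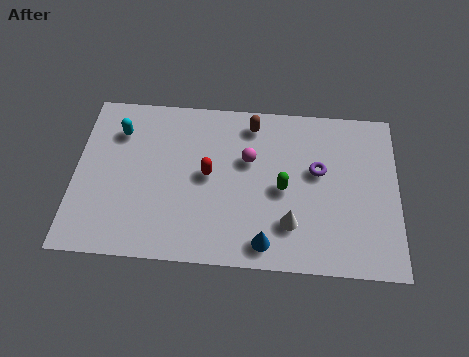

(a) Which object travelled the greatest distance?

the blue cone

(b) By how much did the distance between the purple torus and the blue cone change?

-2.6

Before: roughly 6.4 units apart; after: 3.8. That's 2.6 units closer together.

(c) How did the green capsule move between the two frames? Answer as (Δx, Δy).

(-0.1, 1.1)

From the two frames, the green capsule sits at roughly (7.9, 2.3) before and (7.8, 3.4) after.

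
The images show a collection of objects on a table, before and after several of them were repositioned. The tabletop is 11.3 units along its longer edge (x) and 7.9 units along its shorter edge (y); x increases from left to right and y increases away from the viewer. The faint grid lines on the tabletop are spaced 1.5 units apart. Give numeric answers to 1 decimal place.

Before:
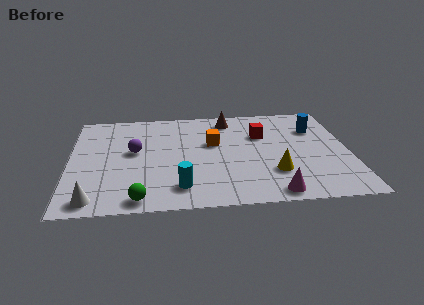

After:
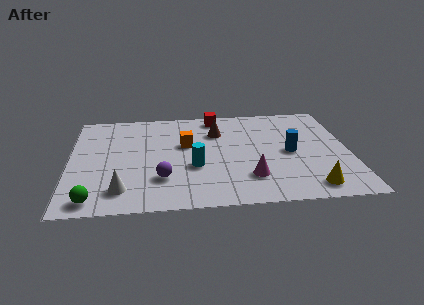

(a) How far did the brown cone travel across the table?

1.1

The brown cone moved from about (6.5, 6.7) to (6.0, 5.7), a distance of √(0.5² + 1.0²) ≈ 1.1.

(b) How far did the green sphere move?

1.8

From (2.8, 0.8) to (1.0, 0.9), the green sphere covered √(1.8² + 0.1²) ≈ 1.8 units.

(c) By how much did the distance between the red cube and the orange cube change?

+0.5

The distance was about 2.1 in the first image and 2.6 in the second, so they moved 0.5 units further apart.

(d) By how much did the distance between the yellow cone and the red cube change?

+3.9

Before: roughly 3.0 units apart; after: 6.9. That's 3.9 units further apart.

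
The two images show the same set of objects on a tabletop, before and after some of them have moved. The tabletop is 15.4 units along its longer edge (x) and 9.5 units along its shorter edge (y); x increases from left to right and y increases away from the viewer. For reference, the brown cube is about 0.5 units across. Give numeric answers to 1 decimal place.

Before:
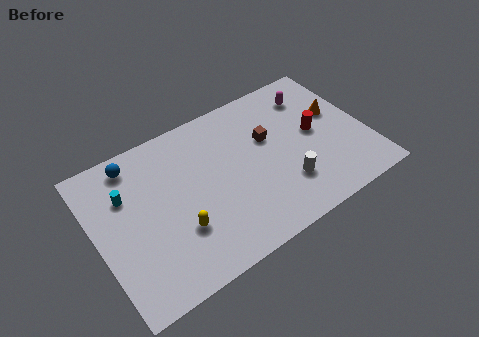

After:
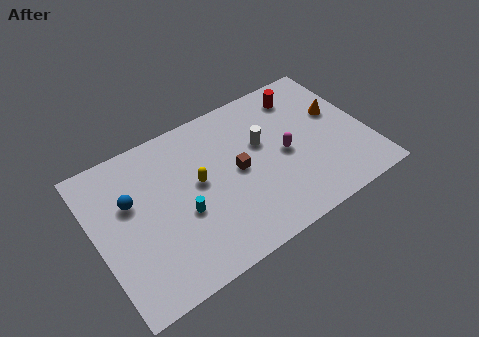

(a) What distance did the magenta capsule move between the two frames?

3.7

From (12.9, 7.5) to (10.7, 4.5), the magenta capsule covered √(2.2² + 3.0²) ≈ 3.7 units.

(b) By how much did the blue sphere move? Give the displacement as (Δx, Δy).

(-0.5, -2.2)

The blue sphere started near (2.6, 8.2) and ended near (2.1, 6.0).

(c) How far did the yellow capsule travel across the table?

2.7

From (4.3, 3.0) to (5.8, 5.2), the yellow capsule covered √(1.5² + 2.2²) ≈ 2.7 units.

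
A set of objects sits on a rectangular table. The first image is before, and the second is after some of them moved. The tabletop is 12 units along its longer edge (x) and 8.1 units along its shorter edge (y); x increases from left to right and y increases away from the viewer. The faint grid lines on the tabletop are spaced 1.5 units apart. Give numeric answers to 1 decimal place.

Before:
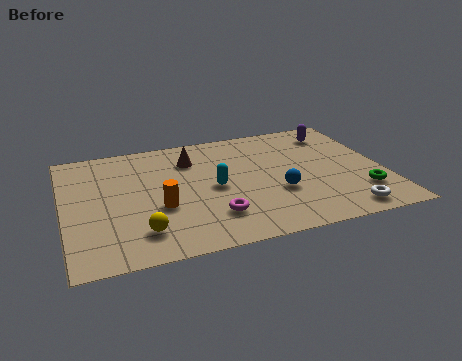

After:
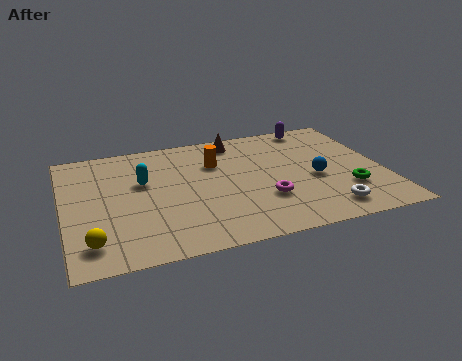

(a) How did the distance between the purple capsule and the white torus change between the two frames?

+0.4

Before: roughly 5.6 units apart; after: 6.0. That's 0.4 units further apart.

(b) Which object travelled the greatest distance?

the orange cylinder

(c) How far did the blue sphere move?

1.6

From (7.9, 2.9) to (9.4, 3.5), the blue sphere covered √(1.5² + 0.6²) ≈ 1.6 units.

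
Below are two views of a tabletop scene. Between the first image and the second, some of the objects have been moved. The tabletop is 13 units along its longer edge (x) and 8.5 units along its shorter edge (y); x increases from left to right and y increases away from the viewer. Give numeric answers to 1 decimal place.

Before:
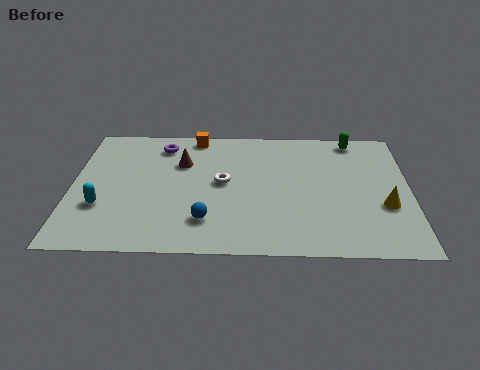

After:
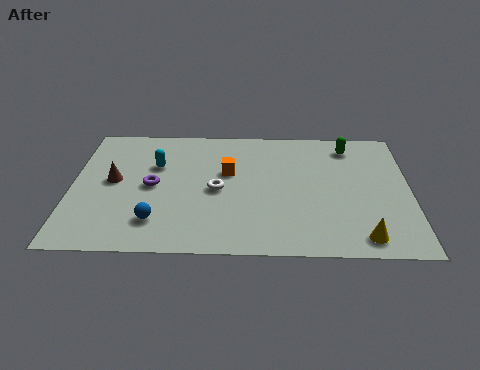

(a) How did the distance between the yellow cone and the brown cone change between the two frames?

+1.8

They were about 8.3 units apart before and 10.1 after — 1.8 units further apart.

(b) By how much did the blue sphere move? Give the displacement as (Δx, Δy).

(-1.9, -0.1)

The blue sphere was at about (5.2, 2.0) and moved to about (3.3, 1.9).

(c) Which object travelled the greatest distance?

the cyan capsule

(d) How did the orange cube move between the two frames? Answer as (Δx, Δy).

(1.3, -2.5)

From the two frames, the orange cube sits at roughly (4.7, 7.7) before and (6.0, 5.2) after.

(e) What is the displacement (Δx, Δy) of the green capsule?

(-0.2, -0.5)

The green capsule was at about (10.9, 7.6) and moved to about (10.7, 7.1).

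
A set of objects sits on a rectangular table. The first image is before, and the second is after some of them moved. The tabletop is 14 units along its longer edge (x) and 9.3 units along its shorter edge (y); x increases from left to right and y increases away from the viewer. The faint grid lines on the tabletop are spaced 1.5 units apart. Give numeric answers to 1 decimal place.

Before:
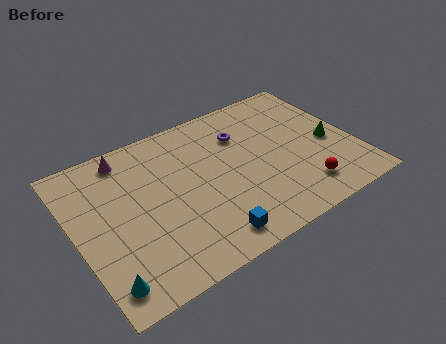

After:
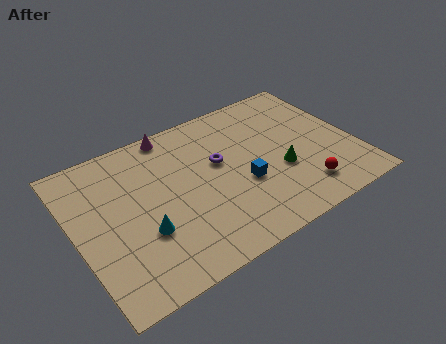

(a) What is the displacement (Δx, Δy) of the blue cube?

(2.2, 2.3)

The blue cube was at about (6.0, 1.3) and moved to about (8.2, 3.6).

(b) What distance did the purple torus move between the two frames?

1.8

The purple torus moved from about (8.7, 6.7) to (7.3, 5.5), a distance of √(1.4² + 1.2²) ≈ 1.8.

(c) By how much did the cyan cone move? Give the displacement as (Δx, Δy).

(2.2, 1.8)

The cyan cone started near (0.9, 1.4) and ended near (3.1, 3.2).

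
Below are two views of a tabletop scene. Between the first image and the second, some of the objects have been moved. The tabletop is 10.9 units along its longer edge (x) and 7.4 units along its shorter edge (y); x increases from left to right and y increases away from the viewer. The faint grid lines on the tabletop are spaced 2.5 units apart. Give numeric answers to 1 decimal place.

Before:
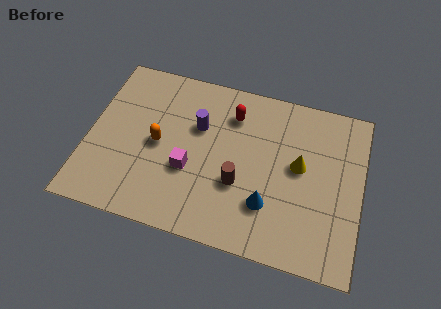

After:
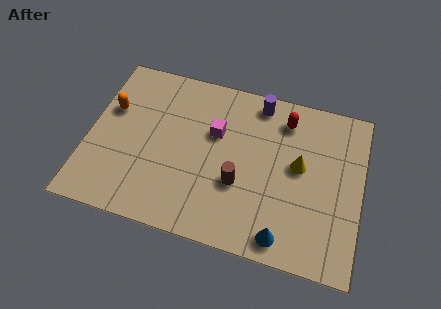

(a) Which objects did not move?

the yellow cone and the brown cylinder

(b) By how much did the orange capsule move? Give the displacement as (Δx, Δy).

(-2.0, 1.1)

From the two frames, the orange capsule sits at roughly (2.8, 3.6) before and (0.8, 4.7) after.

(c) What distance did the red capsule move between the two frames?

2.1

The red capsule was near (5.6, 5.7) before and (7.7, 6.0) after, so it travelled √(2.1² + 0.3²) ≈ 2.1 units.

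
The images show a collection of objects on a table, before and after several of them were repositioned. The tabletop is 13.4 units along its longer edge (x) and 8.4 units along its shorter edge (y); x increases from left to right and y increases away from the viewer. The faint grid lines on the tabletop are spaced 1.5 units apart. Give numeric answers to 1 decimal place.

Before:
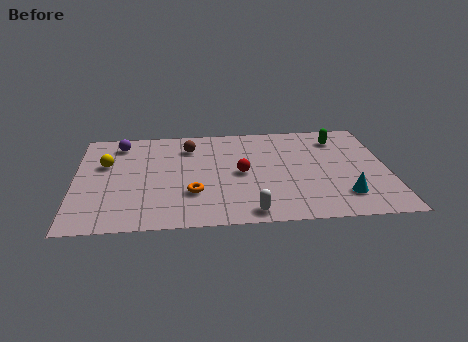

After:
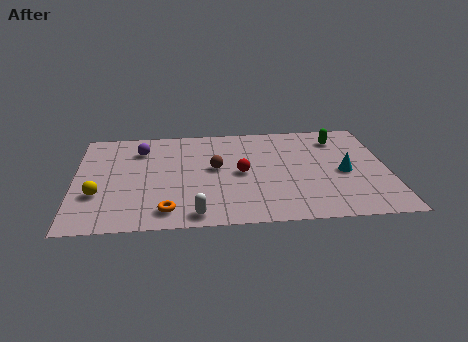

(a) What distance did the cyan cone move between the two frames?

1.9

The cyan cone was near (11.4, 1.9) before and (11.5, 3.8) after, so it travelled √(0.1² + 1.9²) ≈ 1.9 units.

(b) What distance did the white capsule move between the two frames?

2.3

The white capsule moved from about (7.4, 0.9) to (5.1, 0.9), a distance of √(2.3² + 0.0²) ≈ 2.3.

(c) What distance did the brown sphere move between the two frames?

2.2

The brown sphere moved from about (4.9, 6.5) to (6.0, 4.6), a distance of √(1.1² + 1.9²) ≈ 2.2.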